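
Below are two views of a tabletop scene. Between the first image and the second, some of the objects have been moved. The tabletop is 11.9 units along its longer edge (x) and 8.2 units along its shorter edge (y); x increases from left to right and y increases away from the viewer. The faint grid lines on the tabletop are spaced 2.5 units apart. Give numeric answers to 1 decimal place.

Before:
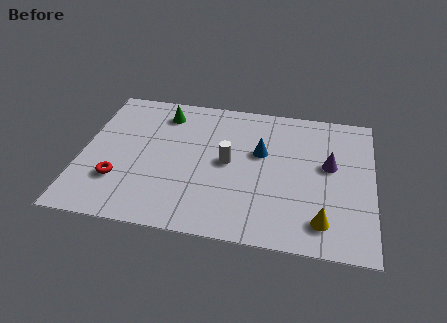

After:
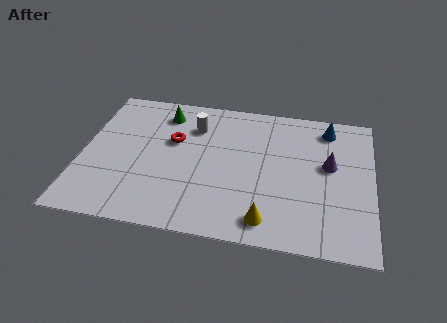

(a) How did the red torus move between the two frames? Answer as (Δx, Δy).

(2.1, 2.7)

The red torus was at about (1.6, 2.4) and moved to about (3.7, 5.1).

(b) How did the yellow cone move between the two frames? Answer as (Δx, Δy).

(-2.2, -0.3)

From the two frames, the yellow cone sits at roughly (9.9, 1.5) before and (7.7, 1.2) after.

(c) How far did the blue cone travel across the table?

3.3

The blue cone was near (7.3, 5.0) before and (10.0, 6.9) after, so it travelled √(2.7² + 1.9²) ≈ 3.3 units.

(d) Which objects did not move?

the green cone and the purple cone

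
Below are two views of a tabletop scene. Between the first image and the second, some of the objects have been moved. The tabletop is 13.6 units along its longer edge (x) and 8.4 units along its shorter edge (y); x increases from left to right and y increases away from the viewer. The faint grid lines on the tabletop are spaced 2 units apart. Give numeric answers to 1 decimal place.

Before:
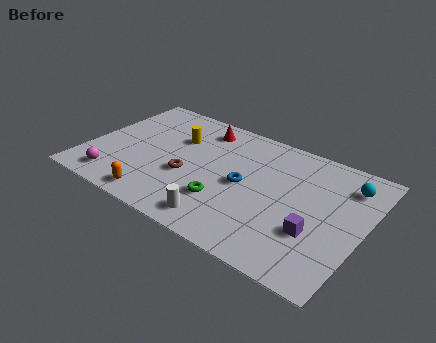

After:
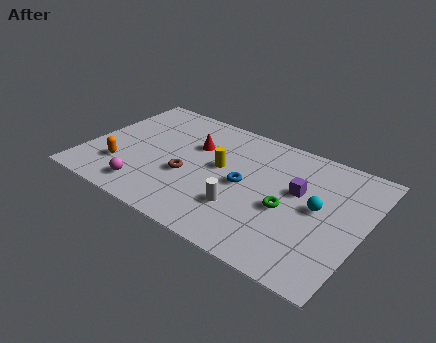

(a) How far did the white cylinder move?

1.5

From (7.2, 1.2) to (8.0, 2.5), the white cylinder covered √(0.8² + 1.3²) ≈ 1.5 units.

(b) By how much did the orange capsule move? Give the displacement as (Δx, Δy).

(-2.1, 1.3)

The orange capsule started near (4.0, 1.0) and ended near (1.9, 2.3).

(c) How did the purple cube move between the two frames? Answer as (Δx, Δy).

(-1.2, 2.2)

The purple cube was at about (11.5, 2.8) and moved to about (10.3, 5.0).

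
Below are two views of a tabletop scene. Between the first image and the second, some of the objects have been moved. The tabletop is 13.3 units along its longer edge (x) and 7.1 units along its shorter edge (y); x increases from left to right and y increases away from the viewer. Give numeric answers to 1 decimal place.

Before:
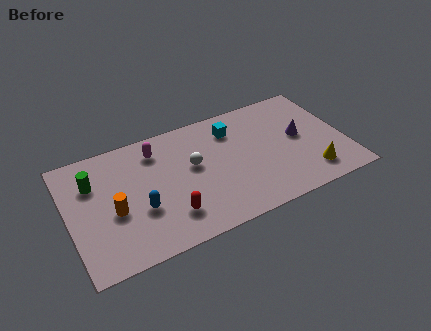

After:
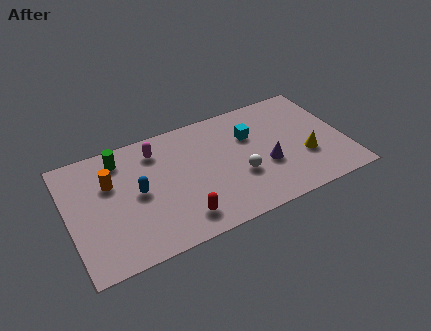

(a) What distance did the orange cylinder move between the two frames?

1.7

The orange cylinder was near (2.1, 3.0) before and (2.1, 4.7) after, so it travelled √(0.0² + 1.7²) ≈ 1.7 units.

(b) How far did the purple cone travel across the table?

2.1

From (11.2, 3.8) to (9.4, 2.7), the purple cone covered √(1.8² + 1.1²) ≈ 2.1 units.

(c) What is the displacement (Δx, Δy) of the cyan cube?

(0.8, -0.7)

The cyan cube was at about (8.1, 5.5) and moved to about (8.9, 4.8).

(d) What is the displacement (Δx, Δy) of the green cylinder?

(1.4, 0.9)

From the two frames, the green cylinder sits at roughly (1.3, 5.0) before and (2.7, 5.9) after.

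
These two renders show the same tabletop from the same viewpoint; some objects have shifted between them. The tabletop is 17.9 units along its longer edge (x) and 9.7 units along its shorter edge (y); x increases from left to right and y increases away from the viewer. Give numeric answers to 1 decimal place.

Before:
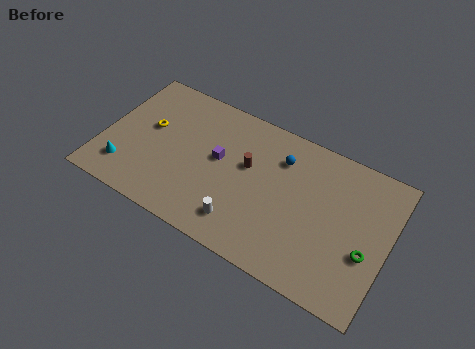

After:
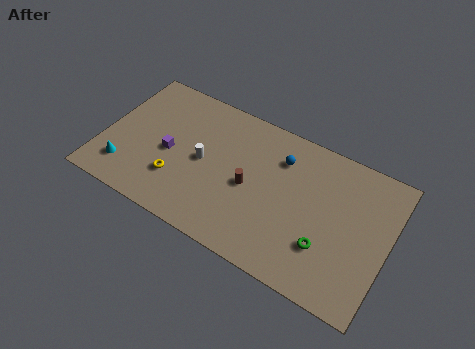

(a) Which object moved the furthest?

the white cylinder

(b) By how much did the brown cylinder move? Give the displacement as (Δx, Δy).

(0.3, -1.3)

The brown cylinder was at about (9.0, 5.8) and moved to about (9.3, 4.5).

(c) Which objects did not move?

the blue sphere and the cyan cone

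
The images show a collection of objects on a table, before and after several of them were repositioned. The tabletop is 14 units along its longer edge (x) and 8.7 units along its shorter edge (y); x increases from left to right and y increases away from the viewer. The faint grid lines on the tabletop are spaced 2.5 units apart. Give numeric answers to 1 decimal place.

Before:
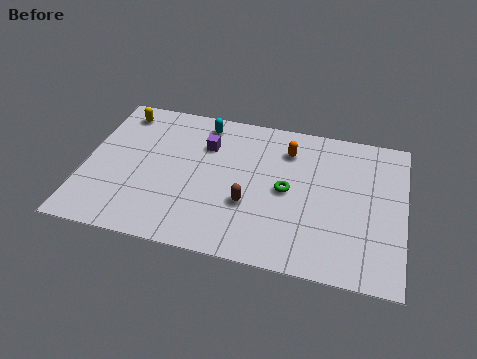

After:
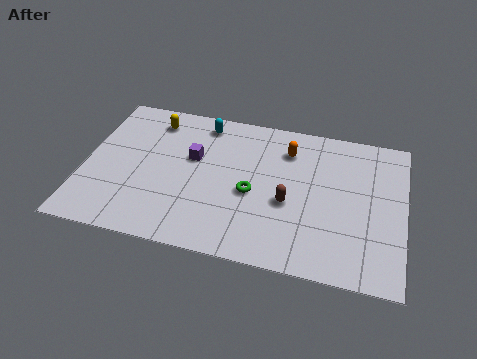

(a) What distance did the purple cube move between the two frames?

1.0

From (5.2, 6.2) to (4.7, 5.3), the purple cube covered √(0.5² + 0.9²) ≈ 1.0 units.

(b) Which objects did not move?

the cyan capsule and the orange capsule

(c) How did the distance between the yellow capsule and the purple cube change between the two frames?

-1.4

Before: roughly 4.1 units apart; after: 2.7. That's 1.4 units closer together.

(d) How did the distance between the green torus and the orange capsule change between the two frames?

+0.8

They were about 2.4 units apart before and 3.2 after — 0.8 units further apart.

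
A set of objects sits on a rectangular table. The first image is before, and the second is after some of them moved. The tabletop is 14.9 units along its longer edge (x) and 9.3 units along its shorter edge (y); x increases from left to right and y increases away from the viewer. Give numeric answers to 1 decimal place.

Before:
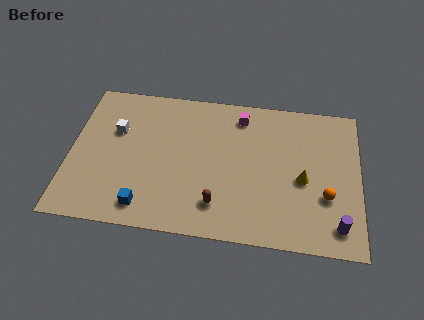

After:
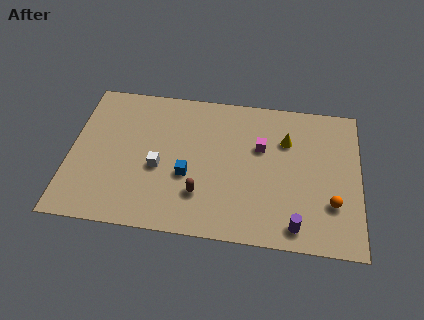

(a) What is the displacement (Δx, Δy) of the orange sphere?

(0.3, -0.4)

The orange sphere started near (13.2, 3.2) and ended near (13.5, 2.8).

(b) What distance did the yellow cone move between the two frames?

2.6

The yellow cone moved from about (12.0, 4.1) to (11.1, 6.5), a distance of √(0.9² + 2.4²) ≈ 2.6.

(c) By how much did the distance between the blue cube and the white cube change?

-3.4

Before: roughly 4.9 units apart; after: 1.5. That's 3.4 units closer together.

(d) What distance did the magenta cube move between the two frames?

2.2

The magenta cube was near (8.7, 7.8) before and (9.8, 5.9) after, so it travelled √(1.1² + 1.9²) ≈ 2.2 units.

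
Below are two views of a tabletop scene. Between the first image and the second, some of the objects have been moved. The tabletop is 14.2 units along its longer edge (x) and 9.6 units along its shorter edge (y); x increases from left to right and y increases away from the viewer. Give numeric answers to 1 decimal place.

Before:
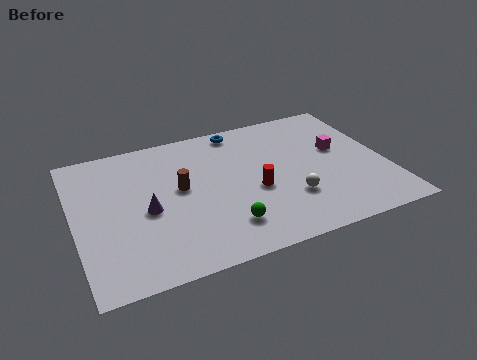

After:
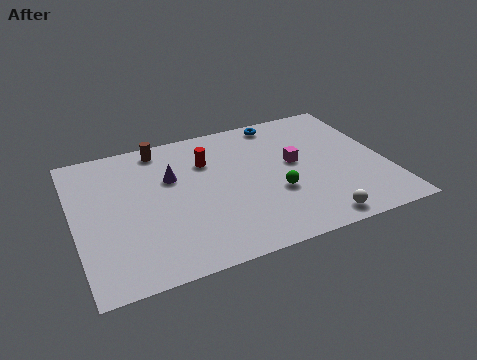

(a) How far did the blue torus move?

1.9

From (7.9, 8.6) to (9.8, 8.6), the blue torus covered √(1.9² + 0.0²) ≈ 1.9 units.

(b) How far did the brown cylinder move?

3.3

From (4.8, 5.3) to (4.2, 8.5), the brown cylinder covered √(0.6² + 3.2²) ≈ 3.3 units.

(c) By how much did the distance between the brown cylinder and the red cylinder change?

-0.9

They were about 3.5 units apart before and 2.6 after — 0.9 units closer together.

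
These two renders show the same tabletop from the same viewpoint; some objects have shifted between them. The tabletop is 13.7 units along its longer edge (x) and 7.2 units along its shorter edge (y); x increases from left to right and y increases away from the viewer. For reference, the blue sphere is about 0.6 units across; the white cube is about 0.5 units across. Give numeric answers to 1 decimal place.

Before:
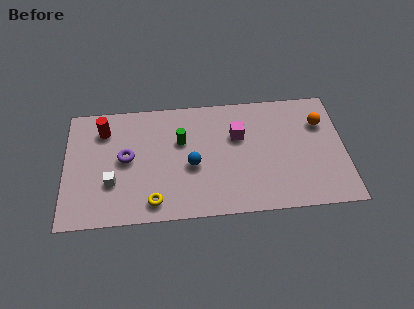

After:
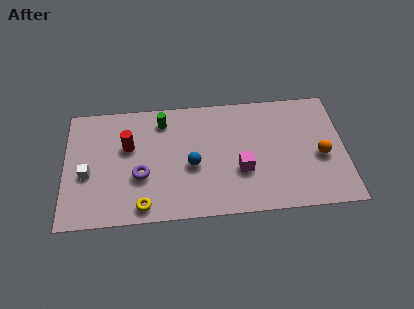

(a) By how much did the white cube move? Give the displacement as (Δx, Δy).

(-1.2, 0.6)

The white cube was at about (2.3, 2.4) and moved to about (1.1, 3.0).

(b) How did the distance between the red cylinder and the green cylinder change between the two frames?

-1.7

They were about 3.9 units apart before and 2.2 after — 1.7 units closer together.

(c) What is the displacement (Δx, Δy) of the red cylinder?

(1.2, -1.1)

The red cylinder was at about (1.9, 5.6) and moved to about (3.1, 4.5).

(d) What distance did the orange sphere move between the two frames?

2.0

The orange sphere was near (12.6, 5.1) before and (12.5, 3.1) after, so it travelled √(0.1² + 2.0²) ≈ 2.0 units.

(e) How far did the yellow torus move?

0.5

From (4.3, 1.1) to (3.8, 0.9), the yellow torus covered √(0.5² + 0.2²) ≈ 0.5 units.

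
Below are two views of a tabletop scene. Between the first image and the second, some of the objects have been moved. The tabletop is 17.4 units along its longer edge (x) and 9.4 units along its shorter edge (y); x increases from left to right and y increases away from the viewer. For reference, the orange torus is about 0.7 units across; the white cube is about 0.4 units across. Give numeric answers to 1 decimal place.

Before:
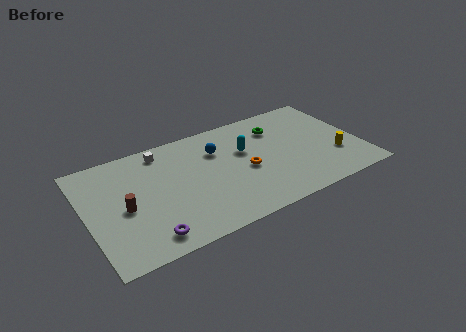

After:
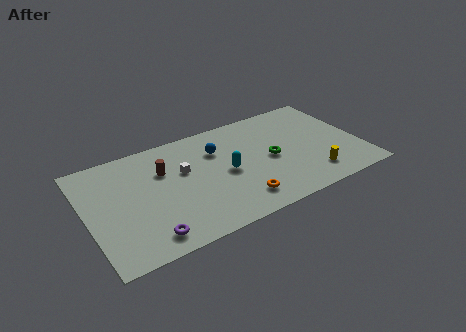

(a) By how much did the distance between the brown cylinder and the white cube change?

-3.4

The distance was about 4.7 in the first image and 1.3 in the second, so they moved 3.4 units closer together.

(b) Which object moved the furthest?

the brown cylinder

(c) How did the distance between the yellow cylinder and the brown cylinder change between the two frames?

-3.4

The distance was about 13.5 in the first image and 10.1 in the second, so they moved 3.4 units closer together.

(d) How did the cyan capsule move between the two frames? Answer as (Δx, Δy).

(-1.4, -1.4)

The cyan capsule started near (10.2, 5.9) and ended near (8.8, 4.5).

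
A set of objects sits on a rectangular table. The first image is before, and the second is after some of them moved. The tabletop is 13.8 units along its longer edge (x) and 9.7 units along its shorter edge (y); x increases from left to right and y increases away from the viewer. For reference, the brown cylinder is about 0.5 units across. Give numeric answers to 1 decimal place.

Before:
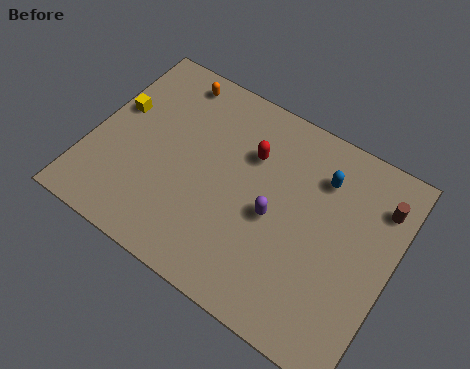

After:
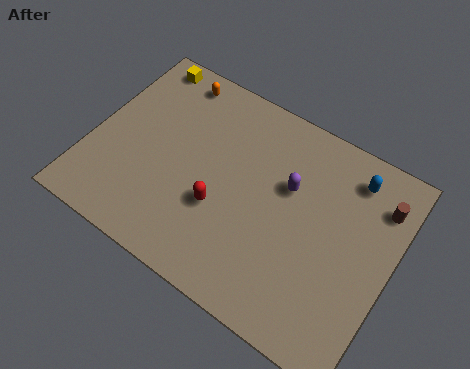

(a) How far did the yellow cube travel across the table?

3.0

The yellow cube moved from about (0.9, 5.8) to (1.5, 8.7), a distance of √(0.6² + 2.9²) ≈ 3.0.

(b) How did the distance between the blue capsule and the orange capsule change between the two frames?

+1.2

They were about 7.3 units apart before and 8.5 after — 1.2 units further apart.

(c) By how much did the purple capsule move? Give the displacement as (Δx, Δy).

(0.4, 1.7)

The purple capsule was at about (8.5, 4.4) and moved to about (8.9, 6.1).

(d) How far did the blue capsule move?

1.5

From (10.2, 7.3) to (11.5, 8.0), the blue capsule covered √(1.3² + 0.7²) ≈ 1.5 units.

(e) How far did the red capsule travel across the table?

3.3

The red capsule was near (7.0, 6.7) before and (6.2, 3.5) after, so it travelled √(0.8² + 3.2²) ≈ 3.3 units.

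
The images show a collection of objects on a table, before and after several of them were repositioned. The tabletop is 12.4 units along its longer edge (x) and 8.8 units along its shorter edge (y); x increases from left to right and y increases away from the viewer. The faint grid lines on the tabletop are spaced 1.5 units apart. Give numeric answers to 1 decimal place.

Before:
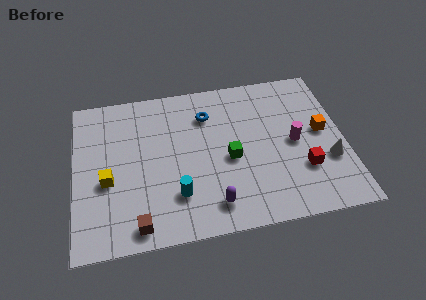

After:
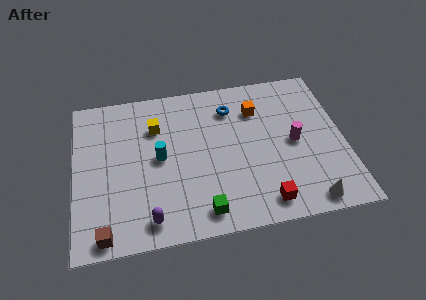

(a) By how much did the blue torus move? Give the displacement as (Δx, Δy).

(1.1, 0.2)

From the two frames, the blue torus sits at roughly (6.2, 6.6) before and (7.3, 6.8) after.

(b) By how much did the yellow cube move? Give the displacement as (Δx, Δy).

(2.3, 2.7)

The yellow cube was at about (1.5, 3.6) and moved to about (3.8, 6.3).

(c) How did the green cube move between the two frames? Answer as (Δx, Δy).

(-1.4, -2.7)

The green cube started near (7.1, 3.9) and ended near (5.7, 1.2).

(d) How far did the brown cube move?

1.5

The brown cube was near (2.8, 1.0) before and (1.3, 0.8) after, so it travelled √(1.5² + 0.2²) ≈ 1.5 units.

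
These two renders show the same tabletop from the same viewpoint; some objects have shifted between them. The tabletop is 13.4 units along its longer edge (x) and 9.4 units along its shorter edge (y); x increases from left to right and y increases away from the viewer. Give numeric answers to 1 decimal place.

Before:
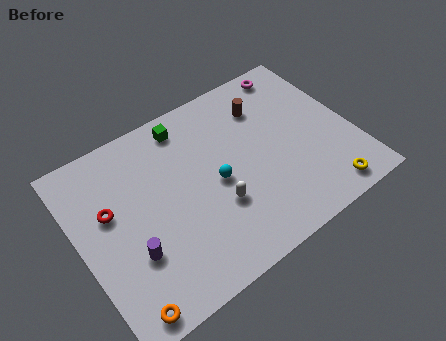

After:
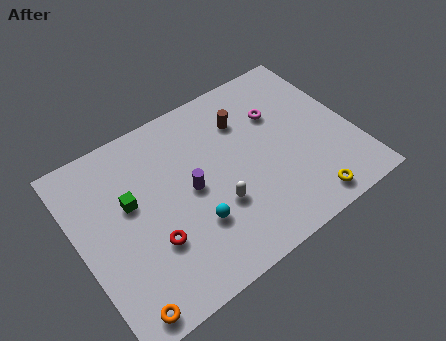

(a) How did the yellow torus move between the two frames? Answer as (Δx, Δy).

(-1.0, 0.0)

From the two frames, the yellow torus sits at roughly (11.4, 1.1) before and (10.4, 1.1) after.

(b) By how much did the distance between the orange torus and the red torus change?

-1.9

They were about 4.8 units apart before and 2.9 after — 1.9 units closer together.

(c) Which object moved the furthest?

the green cube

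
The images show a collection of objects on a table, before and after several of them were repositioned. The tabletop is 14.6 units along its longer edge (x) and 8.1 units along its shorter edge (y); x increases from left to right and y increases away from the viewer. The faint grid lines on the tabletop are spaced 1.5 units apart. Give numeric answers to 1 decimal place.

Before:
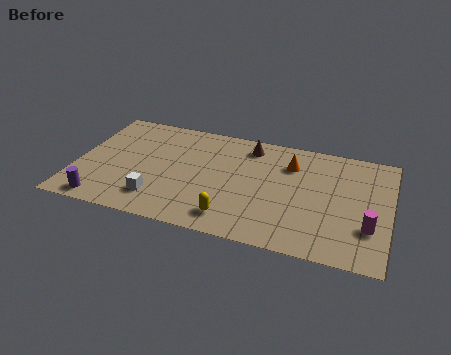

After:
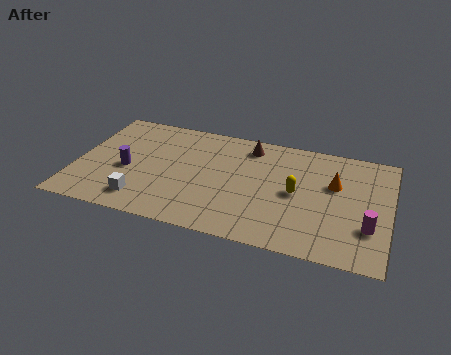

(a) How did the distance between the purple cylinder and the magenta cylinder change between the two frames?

-1.0

They were about 12.3 units apart before and 11.3 after — 1.0 units closer together.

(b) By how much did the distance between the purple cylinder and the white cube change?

-0.5

The distance was about 2.7 in the first image and 2.2 in the second, so they moved 0.5 units closer together.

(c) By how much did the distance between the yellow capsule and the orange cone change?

-3.2

The distance was about 5.2 in the first image and 2.0 in the second, so they moved 3.2 units closer together.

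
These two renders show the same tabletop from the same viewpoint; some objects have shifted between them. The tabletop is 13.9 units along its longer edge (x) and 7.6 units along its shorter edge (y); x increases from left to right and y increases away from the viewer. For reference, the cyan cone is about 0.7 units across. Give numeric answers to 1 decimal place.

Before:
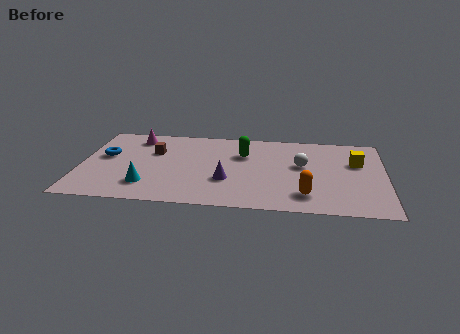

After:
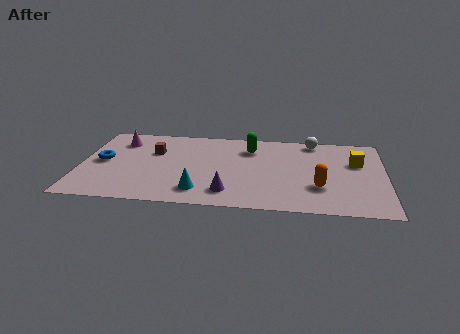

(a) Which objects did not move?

the yellow cube and the brown cube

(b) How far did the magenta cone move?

0.8

The magenta cone was near (2.4, 6.3) before and (1.7, 5.9) after, so it travelled √(0.7² + 0.4²) ≈ 0.8 units.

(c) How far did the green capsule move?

0.7

The green capsule moved from about (7.4, 5.2) to (7.7, 5.8), a distance of √(0.3² + 0.6²) ≈ 0.7.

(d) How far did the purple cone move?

1.1

The purple cone was near (6.7, 2.6) before and (6.8, 1.5) after, so it travelled √(0.1² + 1.1²) ≈ 1.1 units.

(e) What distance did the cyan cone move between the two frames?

2.4

The cyan cone moved from about (3.1, 1.8) to (5.5, 1.5), a distance of √(2.4² + 0.3²) ≈ 2.4.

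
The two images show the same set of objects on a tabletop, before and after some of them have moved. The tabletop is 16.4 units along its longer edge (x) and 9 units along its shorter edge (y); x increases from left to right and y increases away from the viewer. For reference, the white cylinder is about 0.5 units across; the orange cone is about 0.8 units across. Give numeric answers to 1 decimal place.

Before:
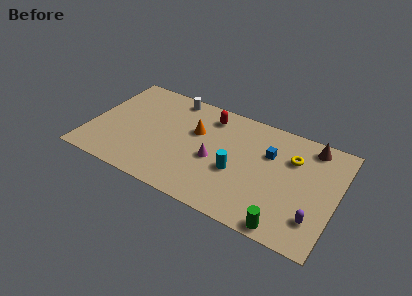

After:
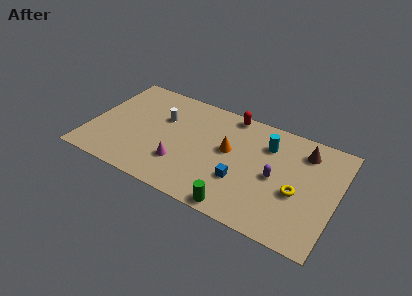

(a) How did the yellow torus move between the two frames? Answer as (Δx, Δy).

(0.6, -2.6)

The yellow torus was at about (13.3, 6.3) and moved to about (13.9, 3.7).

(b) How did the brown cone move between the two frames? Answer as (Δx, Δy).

(-0.4, -0.6)

The brown cone started near (14.4, 7.8) and ended near (14.0, 7.2).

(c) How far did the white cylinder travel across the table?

2.1

From (5.0, 8.0) to (4.6, 5.9), the white cylinder covered √(0.4² + 2.1²) ≈ 2.1 units.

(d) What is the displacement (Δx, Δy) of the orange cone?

(2.3, -0.6)

The orange cone was at about (6.9, 5.7) and moved to about (9.2, 5.1).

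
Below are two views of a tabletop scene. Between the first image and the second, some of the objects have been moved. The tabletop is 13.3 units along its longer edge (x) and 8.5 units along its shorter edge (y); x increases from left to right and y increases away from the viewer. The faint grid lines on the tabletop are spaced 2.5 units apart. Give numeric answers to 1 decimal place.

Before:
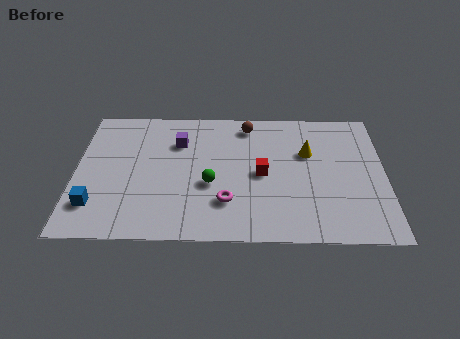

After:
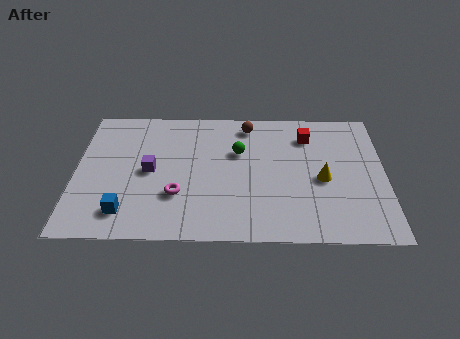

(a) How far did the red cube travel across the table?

3.2

The red cube moved from about (8.0, 4.1) to (10.0, 6.6), a distance of √(2.0² + 2.5²) ≈ 3.2.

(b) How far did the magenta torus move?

2.1

The magenta torus was near (6.5, 2.3) before and (4.4, 2.7) after, so it travelled √(2.1² + 0.4²) ≈ 2.1 units.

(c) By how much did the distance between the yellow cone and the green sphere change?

-0.7

Before: roughly 4.7 units apart; after: 4.0. That's 0.7 units closer together.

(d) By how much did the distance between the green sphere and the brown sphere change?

-2.4

Before: roughly 4.2 units apart; after: 1.8. That's 2.4 units closer together.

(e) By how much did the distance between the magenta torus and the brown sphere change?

+0.4

They were about 5.1 units apart before and 5.5 after — 0.4 units further apart.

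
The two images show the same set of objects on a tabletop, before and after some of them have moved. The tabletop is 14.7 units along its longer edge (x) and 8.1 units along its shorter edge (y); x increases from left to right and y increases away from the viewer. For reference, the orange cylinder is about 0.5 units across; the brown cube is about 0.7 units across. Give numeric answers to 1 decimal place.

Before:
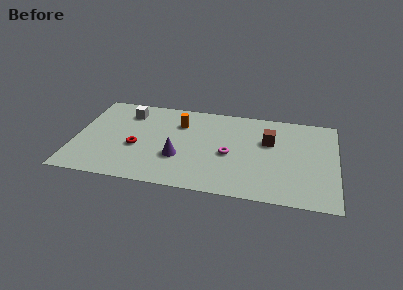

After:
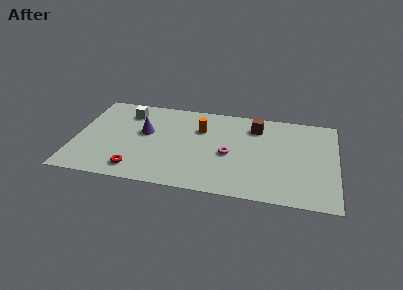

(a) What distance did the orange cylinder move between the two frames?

1.2

The orange cylinder was near (5.8, 5.9) before and (7.0, 5.6) after, so it travelled √(1.2² + 0.3²) ≈ 1.2 units.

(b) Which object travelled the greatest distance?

the purple cone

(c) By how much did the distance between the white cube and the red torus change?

+2.0

The distance was about 3.2 in the first image and 5.2 in the second, so they moved 2.0 units further apart.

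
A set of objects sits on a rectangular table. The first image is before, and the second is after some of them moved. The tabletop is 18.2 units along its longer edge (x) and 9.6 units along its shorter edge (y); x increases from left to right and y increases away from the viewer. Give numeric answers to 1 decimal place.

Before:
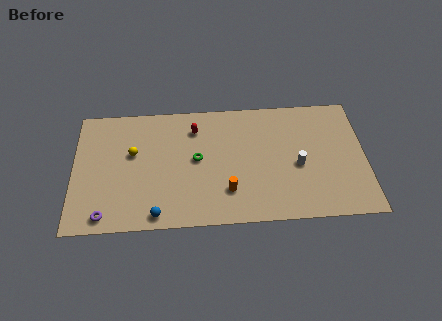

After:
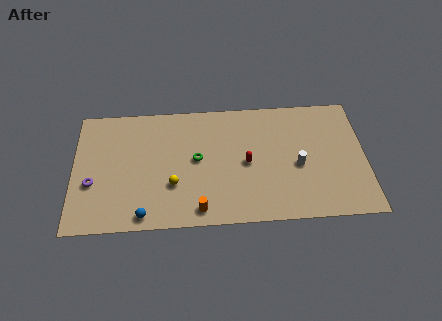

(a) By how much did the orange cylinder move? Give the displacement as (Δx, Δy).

(-1.8, -1.3)

The orange cylinder started near (9.6, 2.5) and ended near (7.8, 1.2).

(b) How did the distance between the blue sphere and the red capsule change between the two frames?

+0.4

Before: roughly 6.9 units apart; after: 7.3. That's 0.4 units further apart.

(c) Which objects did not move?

the white cylinder and the green torus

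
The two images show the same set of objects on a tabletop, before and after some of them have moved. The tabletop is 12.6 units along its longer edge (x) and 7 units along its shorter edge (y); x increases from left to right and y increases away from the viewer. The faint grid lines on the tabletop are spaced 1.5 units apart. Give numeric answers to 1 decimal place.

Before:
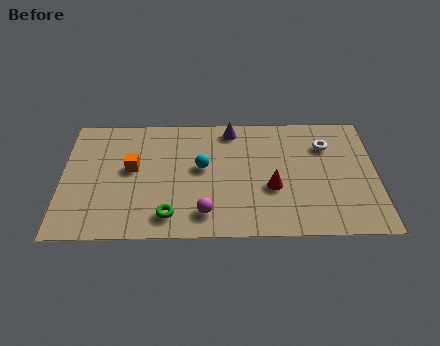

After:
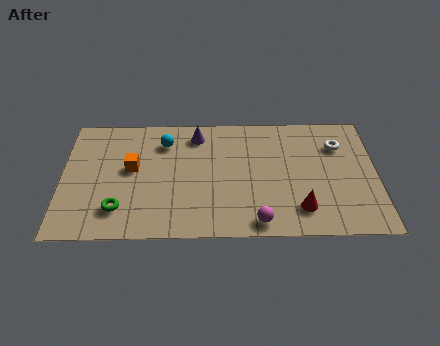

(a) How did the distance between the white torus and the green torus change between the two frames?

+2.1

The distance was about 7.4 in the first image and 9.5 in the second, so they moved 2.1 units further apart.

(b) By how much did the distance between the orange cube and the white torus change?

+0.5

The distance was about 7.9 in the first image and 8.4 in the second, so they moved 0.5 units further apart.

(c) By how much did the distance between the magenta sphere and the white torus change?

-0.8

They were about 6.2 units apart before and 5.4 after — 0.8 units closer together.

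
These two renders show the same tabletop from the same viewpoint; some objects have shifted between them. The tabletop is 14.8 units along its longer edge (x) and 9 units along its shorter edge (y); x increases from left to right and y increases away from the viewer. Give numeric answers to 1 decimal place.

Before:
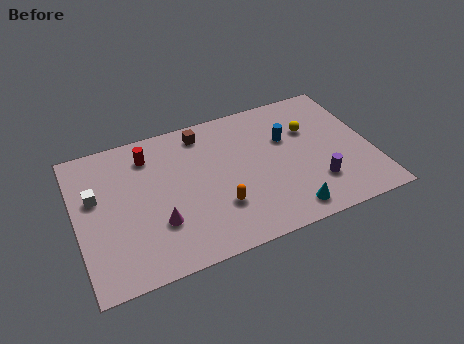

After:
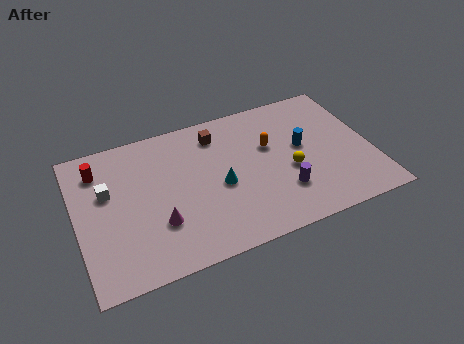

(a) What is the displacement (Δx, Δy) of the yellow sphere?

(-1.3, -2.3)

The yellow sphere started near (11.9, 6.0) and ended near (10.6, 3.7).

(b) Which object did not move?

the magenta cone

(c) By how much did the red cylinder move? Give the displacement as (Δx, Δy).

(-2.5, -0.1)

The red cylinder started near (3.8, 7.2) and ended near (1.3, 7.1).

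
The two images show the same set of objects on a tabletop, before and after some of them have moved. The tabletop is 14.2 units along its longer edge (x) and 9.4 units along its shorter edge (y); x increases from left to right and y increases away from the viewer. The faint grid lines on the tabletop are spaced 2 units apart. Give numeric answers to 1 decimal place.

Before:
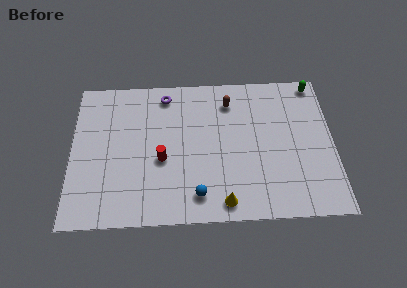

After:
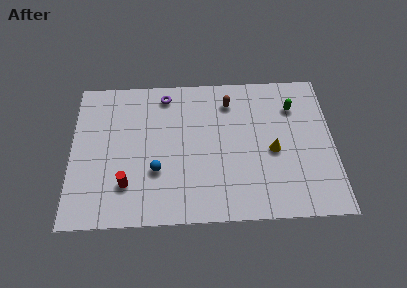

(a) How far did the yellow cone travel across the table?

4.1

From (8.2, 1.1) to (10.9, 4.2), the yellow cone covered √(2.7² + 3.1²) ≈ 4.1 units.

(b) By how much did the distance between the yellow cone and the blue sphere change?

+4.9

Before: roughly 1.5 units apart; after: 6.4. That's 4.9 units further apart.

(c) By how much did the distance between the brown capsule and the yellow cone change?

-2.4

The distance was about 6.4 in the first image and 4.0 in the second, so they moved 2.4 units closer together.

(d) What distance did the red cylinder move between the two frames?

2.4

From (4.9, 3.9) to (3.0, 2.4), the red cylinder covered √(1.9² + 1.5²) ≈ 2.4 units.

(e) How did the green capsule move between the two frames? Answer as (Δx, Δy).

(-1.2, -1.5)

From the two frames, the green capsule sits at roughly (13.3, 8.5) before and (12.1, 7.0) after.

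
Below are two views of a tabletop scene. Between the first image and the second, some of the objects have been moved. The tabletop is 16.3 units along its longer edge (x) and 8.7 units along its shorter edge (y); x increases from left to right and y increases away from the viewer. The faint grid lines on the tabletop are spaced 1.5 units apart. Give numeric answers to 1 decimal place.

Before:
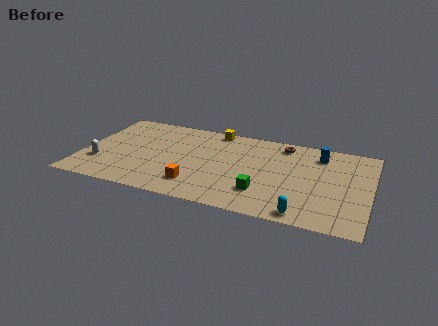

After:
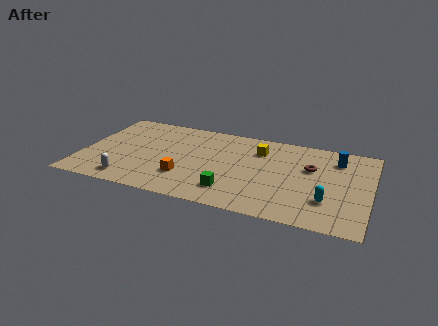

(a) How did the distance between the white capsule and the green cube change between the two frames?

-3.5

Before: roughly 9.3 units apart; after: 5.8. That's 3.5 units closer together.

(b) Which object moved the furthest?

the yellow cube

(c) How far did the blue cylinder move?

1.0

The blue cylinder was near (13.3, 7.0) before and (14.3, 6.8) after, so it travelled √(1.0² + 0.2²) ≈ 1.0 units.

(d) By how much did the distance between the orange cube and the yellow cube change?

-0.4

They were about 6.0 units apart before and 5.6 after — 0.4 units closer together.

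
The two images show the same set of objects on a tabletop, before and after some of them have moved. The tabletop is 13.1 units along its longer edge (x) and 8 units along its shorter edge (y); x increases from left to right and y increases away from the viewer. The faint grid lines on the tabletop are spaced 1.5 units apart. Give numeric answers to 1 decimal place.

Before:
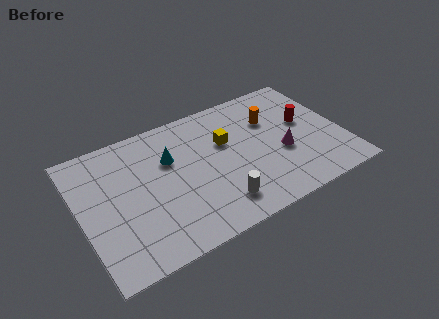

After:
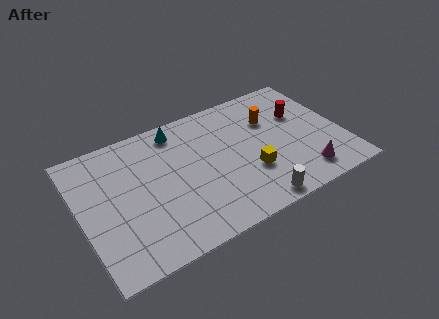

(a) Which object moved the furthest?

the yellow cube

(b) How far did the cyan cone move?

1.7

The cyan cone was near (4.6, 5.3) before and (5.2, 6.9) after, so it travelled √(0.6² + 1.6²) ≈ 1.7 units.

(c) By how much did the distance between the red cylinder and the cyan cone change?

-0.5

Before: roughly 6.8 units apart; after: 6.3. That's 0.5 units closer together.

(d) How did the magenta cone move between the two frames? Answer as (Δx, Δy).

(0.8, -1.8)

From the two frames, the magenta cone sits at roughly (10.0, 3.2) before and (10.8, 1.4) after.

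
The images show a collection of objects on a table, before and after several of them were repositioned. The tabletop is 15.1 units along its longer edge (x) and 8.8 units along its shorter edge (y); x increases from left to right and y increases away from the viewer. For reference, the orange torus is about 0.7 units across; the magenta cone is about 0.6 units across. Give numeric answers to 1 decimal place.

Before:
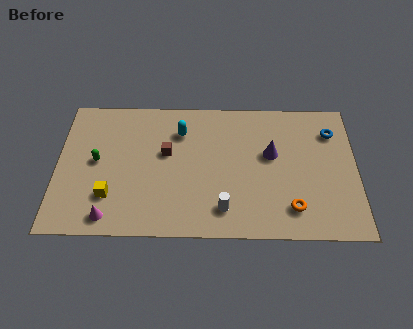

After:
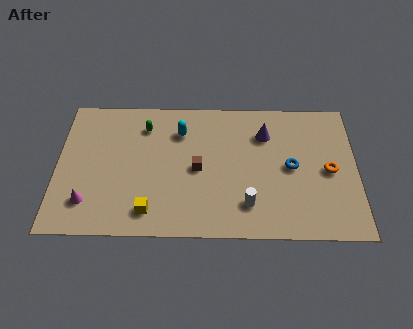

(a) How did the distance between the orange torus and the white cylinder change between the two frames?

+1.3

Before: roughly 3.4 units apart; after: 4.7. That's 1.3 units further apart.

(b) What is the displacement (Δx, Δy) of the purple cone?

(-0.3, 1.3)

From the two frames, the purple cone sits at roughly (10.8, 5.2) before and (10.5, 6.5) after.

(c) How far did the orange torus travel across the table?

3.1

From (11.8, 1.8) to (13.7, 4.2), the orange torus covered √(1.9² + 2.4²) ≈ 3.1 units.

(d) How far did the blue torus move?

3.1

From (13.9, 6.7) to (11.8, 4.4), the blue torus covered √(2.1² + 2.3²) ≈ 3.1 units.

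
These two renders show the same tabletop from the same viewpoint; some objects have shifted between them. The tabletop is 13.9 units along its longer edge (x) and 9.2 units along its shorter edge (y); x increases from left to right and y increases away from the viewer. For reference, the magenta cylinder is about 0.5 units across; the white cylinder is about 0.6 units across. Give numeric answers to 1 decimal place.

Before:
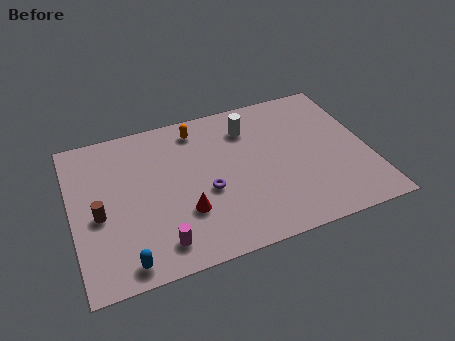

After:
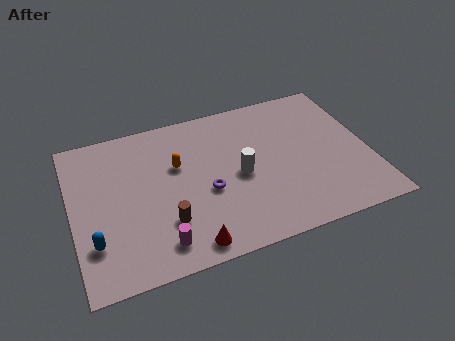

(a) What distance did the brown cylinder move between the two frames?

3.3

The brown cylinder moved from about (1.2, 4.0) to (4.2, 2.6), a distance of √(3.0² + 1.4²) ≈ 3.3.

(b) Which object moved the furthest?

the brown cylinder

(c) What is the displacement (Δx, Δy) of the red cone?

(0.0, -1.9)

From the two frames, the red cone sits at roughly (5.1, 2.9) before and (5.1, 1.0) after.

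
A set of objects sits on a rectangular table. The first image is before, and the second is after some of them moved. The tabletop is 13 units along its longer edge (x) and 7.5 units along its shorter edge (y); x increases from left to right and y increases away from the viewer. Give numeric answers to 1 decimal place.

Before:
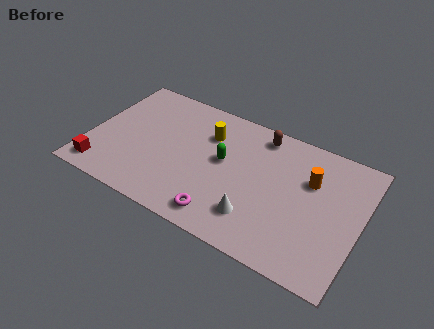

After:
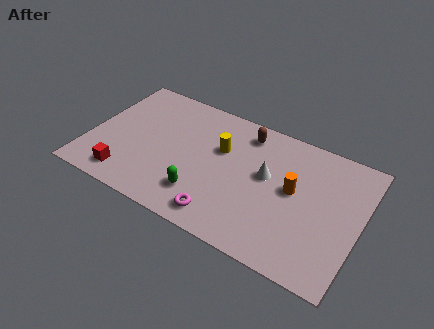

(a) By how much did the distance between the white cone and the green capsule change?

+0.7

The distance was about 3.1 in the first image and 3.8 in the second, so they moved 0.7 units further apart.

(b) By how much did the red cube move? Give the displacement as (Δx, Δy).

(1.2, 0.1)

From the two frames, the red cube sits at roughly (0.9, 1.1) before and (2.1, 1.2) after.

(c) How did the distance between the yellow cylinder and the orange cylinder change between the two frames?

-1.3

They were about 5.0 units apart before and 3.7 after — 1.3 units closer together.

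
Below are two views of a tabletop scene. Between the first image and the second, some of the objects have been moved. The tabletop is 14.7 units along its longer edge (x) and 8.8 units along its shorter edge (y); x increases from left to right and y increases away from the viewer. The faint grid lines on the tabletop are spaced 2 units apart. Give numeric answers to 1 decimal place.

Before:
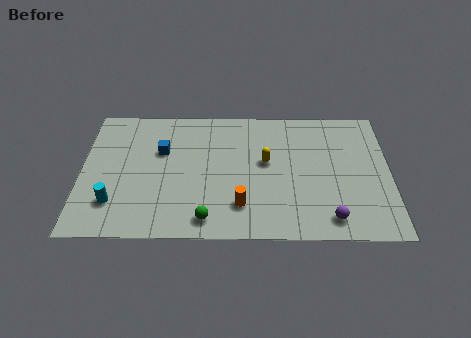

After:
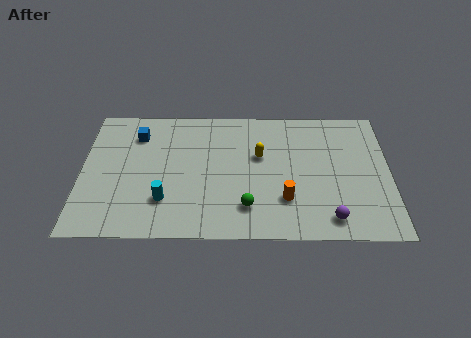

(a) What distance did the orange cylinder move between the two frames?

2.1

From (7.6, 2.1) to (9.7, 2.5), the orange cylinder covered √(2.1² + 0.4²) ≈ 2.1 units.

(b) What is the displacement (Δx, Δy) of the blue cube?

(-1.2, 1.1)

The blue cube started near (3.8, 5.7) and ended near (2.6, 6.8).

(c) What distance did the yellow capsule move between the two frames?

0.5

From (8.8, 5.0) to (8.5, 5.4), the yellow capsule covered √(0.3² + 0.4²) ≈ 0.5 units.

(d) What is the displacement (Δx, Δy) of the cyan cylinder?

(2.4, 0.2)

From the two frames, the cyan cylinder sits at roughly (1.6, 2.2) before and (4.0, 2.4) after.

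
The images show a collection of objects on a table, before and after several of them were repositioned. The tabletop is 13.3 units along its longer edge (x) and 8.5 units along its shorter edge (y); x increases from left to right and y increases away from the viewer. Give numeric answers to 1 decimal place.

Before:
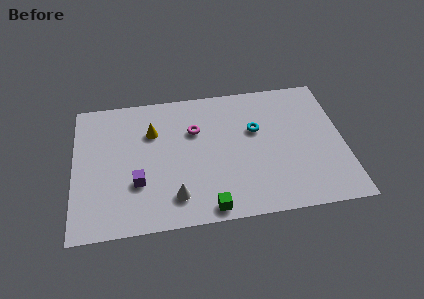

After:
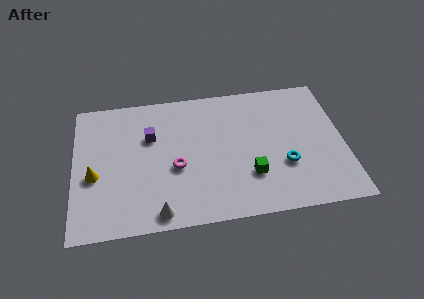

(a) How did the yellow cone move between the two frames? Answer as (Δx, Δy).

(-2.9, -2.4)

The yellow cone started near (3.9, 5.9) and ended near (1.0, 3.5).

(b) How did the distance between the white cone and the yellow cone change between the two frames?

-0.3

The distance was about 4.3 in the first image and 4.0 in the second, so they moved 0.3 units closer together.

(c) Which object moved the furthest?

the yellow cone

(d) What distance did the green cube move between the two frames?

2.7

The green cube moved from about (6.5, 0.8) to (8.6, 2.5), a distance of √(2.1² + 1.7²) ≈ 2.7.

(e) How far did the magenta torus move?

2.4

The magenta torus moved from about (6.0, 5.7) to (5.0, 3.5), a distance of √(1.0² + 2.2²) ≈ 2.4.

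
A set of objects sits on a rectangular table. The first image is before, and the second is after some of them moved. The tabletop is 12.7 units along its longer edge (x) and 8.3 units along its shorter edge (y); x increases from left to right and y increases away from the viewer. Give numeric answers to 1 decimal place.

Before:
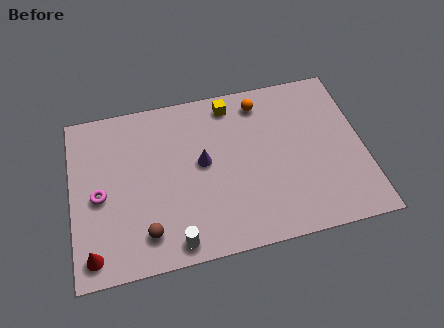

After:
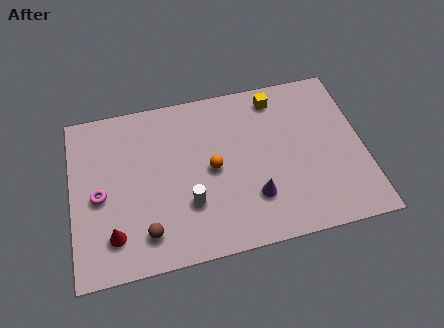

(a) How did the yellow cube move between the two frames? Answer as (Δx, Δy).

(2.0, -0.1)

From the two frames, the yellow cube sits at roughly (7.1, 7.2) before and (9.1, 7.1) after.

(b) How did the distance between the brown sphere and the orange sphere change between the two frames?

-3.7

They were about 7.6 units apart before and 3.9 after — 3.7 units closer together.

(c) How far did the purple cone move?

3.0

The purple cone moved from about (5.7, 4.5) to (7.8, 2.3), a distance of √(2.1² + 2.2²) ≈ 3.0.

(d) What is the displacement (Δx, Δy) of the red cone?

(0.9, 0.7)

The red cone started near (0.8, 1.1) and ended near (1.7, 1.8).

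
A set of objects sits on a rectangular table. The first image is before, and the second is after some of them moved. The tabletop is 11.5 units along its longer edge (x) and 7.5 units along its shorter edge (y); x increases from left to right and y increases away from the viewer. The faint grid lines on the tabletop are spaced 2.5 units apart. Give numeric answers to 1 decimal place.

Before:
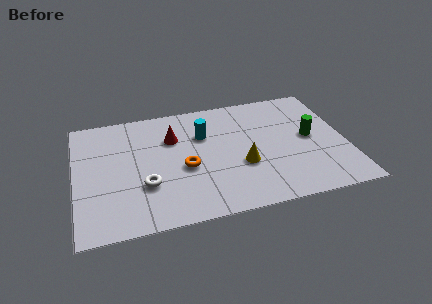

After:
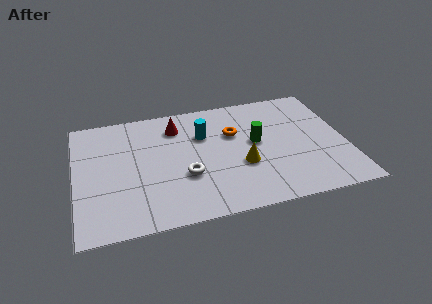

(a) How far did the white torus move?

1.7

From (2.9, 2.5) to (4.6, 2.7), the white torus covered √(1.7² + 0.2²) ≈ 1.7 units.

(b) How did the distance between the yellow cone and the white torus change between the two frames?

-1.7

Before: roughly 4.1 units apart; after: 2.4. That's 1.7 units closer together.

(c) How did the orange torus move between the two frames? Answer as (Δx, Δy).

(2.2, 1.7)

From the two frames, the orange torus sits at roughly (4.6, 3.2) before and (6.8, 4.9) after.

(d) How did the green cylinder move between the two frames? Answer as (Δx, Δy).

(-2.3, 0.2)

The green cylinder was at about (10.0, 3.9) and moved to about (7.7, 4.1).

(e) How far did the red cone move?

0.7

From (4.2, 5.2) to (4.4, 5.9), the red cone covered √(0.2² + 0.7²) ≈ 0.7 units.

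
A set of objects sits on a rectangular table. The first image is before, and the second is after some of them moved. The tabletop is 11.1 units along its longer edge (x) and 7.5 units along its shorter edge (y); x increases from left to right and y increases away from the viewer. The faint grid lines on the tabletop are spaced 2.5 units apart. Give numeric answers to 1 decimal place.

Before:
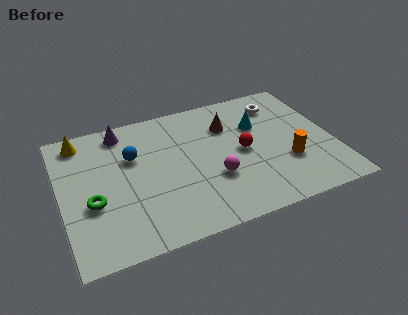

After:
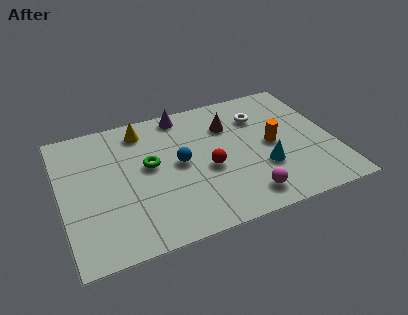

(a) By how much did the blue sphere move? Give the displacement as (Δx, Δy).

(1.8, -1.0)

The blue sphere started near (3.0, 4.9) and ended near (4.8, 3.9).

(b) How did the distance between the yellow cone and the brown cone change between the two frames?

-2.5

Before: roughly 6.1 units apart; after: 3.6. That's 2.5 units closer together.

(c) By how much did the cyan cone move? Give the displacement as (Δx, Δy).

(-0.1, -2.5)

The cyan cone was at about (8.2, 5.0) and moved to about (8.1, 2.5).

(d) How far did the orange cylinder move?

1.3

The orange cylinder was near (9.1, 2.5) before and (8.6, 3.7) after, so it travelled √(0.5² + 1.2²) ≈ 1.3 units.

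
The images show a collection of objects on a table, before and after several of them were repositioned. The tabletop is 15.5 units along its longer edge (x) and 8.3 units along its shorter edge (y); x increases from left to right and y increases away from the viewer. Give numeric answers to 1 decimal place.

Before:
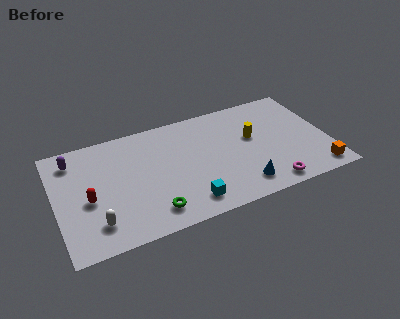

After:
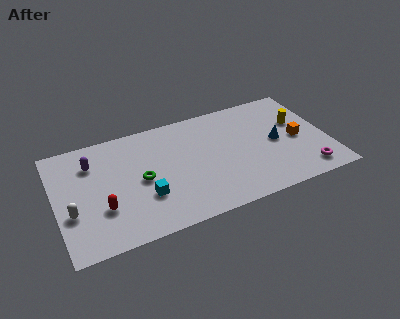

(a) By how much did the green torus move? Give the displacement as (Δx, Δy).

(-0.4, 2.5)

The green torus was at about (5.2, 1.5) and moved to about (4.8, 4.0).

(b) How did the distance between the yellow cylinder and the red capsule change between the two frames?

+2.2

The distance was about 9.6 in the first image and 11.8 in the second, so they moved 2.2 units further apart.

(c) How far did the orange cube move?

2.9

The orange cube was near (14.6, 1.1) before and (13.8, 3.9) after, so it travelled √(0.8² + 2.8²) ≈ 2.9 units.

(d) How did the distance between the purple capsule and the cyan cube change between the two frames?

-3.7

They were about 8.1 units apart before and 4.4 after — 3.7 units closer together.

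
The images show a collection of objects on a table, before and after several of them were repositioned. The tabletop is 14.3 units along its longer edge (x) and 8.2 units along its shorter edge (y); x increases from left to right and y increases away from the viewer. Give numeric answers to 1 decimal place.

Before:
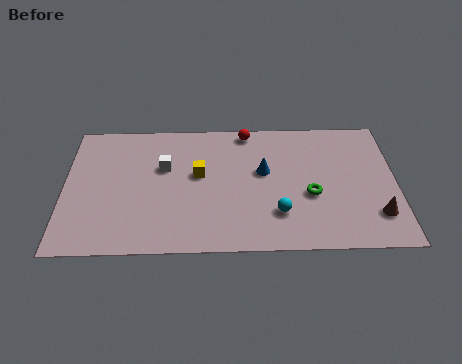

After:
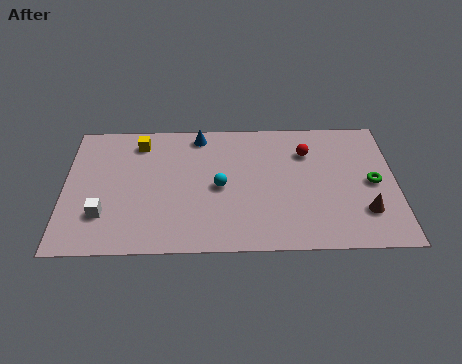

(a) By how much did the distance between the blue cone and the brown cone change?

+3.1

The distance was about 5.6 in the first image and 8.7 in the second, so they moved 3.1 units further apart.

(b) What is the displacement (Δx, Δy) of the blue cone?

(-2.8, 2.4)

From the two frames, the blue cone sits at roughly (8.6, 4.8) before and (5.8, 7.2) after.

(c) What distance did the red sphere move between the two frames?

3.0

The red sphere moved from about (7.9, 7.4) to (10.5, 6.0), a distance of √(2.6² + 1.4²) ≈ 3.0.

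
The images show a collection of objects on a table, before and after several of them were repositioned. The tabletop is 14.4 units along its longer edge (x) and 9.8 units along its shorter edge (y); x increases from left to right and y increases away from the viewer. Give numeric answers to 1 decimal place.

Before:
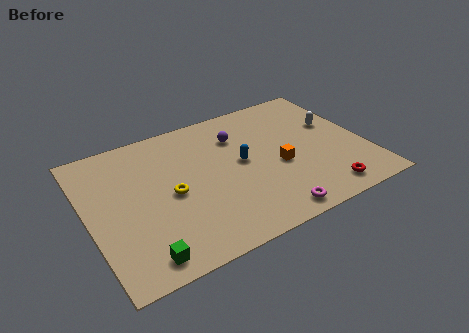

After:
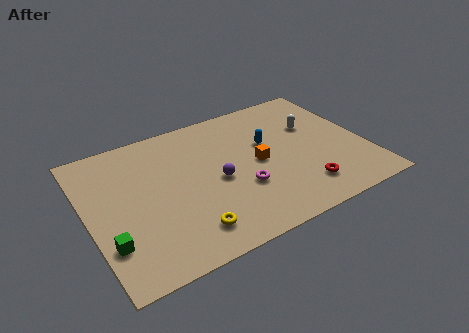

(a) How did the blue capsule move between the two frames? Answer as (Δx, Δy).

(1.5, 0.8)

From the two frames, the blue capsule sits at roughly (8.0, 5.2) before and (9.5, 6.0) after.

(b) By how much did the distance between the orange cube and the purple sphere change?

-1.3

The distance was about 3.5 in the first image and 2.2 in the second, so they moved 1.3 units closer together.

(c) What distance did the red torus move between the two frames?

1.2

From (11.7, 1.3) to (10.7, 2.0), the red torus covered √(1.0² + 0.7²) ≈ 1.2 units.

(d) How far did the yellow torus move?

2.8

From (4.2, 4.6) to (4.7, 1.8), the yellow torus covered √(0.5² + 2.8²) ≈ 2.8 units.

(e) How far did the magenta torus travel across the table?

2.6

The magenta torus was near (8.8, 1.0) before and (7.7, 3.4) after, so it travelled √(1.1² + 2.4²) ≈ 2.6 units.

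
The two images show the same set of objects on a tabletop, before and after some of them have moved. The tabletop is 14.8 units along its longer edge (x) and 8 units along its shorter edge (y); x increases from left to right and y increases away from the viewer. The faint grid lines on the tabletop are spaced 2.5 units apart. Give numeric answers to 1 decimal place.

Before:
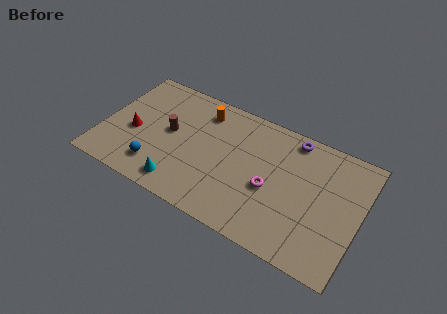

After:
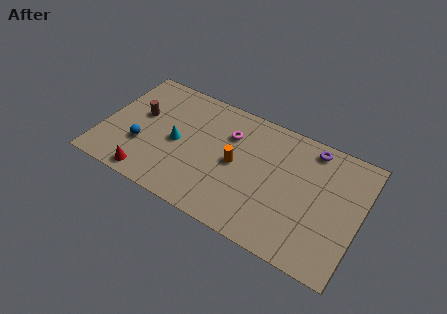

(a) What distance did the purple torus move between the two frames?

1.1

The purple torus moved from about (10.6, 7.1) to (11.7, 7.0), a distance of √(1.1² + 0.1²) ≈ 1.1.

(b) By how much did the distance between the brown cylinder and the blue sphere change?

-0.6

They were about 2.6 units apart before and 2.0 after — 0.6 units closer together.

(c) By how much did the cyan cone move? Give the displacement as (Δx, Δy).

(-0.6, 2.6)

The cyan cone was at about (4.9, 1.2) and moved to about (4.3, 3.8).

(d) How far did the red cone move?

2.8

The red cone moved from about (1.8, 3.4) to (3.1, 0.9), a distance of √(1.3² + 2.5²) ≈ 2.8.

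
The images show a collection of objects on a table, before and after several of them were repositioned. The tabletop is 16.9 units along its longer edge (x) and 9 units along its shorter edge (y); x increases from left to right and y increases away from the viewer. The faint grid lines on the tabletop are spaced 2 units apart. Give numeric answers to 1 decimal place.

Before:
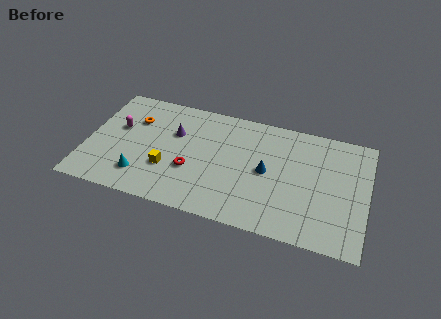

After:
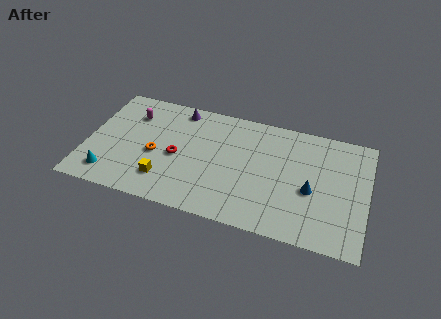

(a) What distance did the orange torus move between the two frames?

2.8

The orange torus was near (2.7, 6.3) before and (4.2, 3.9) after, so it travelled √(1.5² + 2.4²) ≈ 2.8 units.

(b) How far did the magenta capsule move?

1.5

The magenta capsule moved from about (1.8, 5.4) to (2.5, 6.7), a distance of √(0.7² + 1.3²) ≈ 1.5.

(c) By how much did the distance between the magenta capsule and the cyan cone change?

+1.4

Before: roughly 3.8 units apart; after: 5.2. That's 1.4 units further apart.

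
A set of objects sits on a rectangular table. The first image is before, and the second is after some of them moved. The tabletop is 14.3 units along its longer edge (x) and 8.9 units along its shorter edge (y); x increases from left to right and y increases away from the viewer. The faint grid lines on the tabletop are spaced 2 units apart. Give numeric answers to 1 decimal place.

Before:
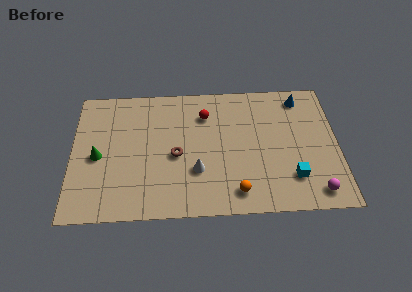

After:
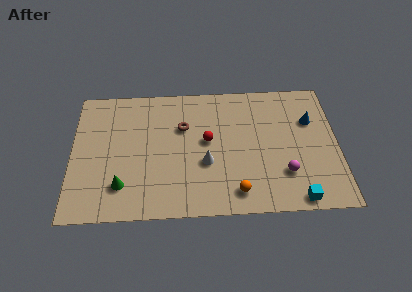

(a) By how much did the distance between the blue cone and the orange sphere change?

-1.0

They were about 7.2 units apart before and 6.2 after — 1.0 units closer together.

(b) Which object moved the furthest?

the green cone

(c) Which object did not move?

the orange sphere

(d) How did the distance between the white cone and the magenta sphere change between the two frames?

-2.2

Before: roughly 6.5 units apart; after: 4.3. That's 2.2 units closer together.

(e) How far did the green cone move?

2.4

The green cone moved from about (1.4, 4.1) to (2.7, 2.1), a distance of √(1.3² + 2.0²) ≈ 2.4.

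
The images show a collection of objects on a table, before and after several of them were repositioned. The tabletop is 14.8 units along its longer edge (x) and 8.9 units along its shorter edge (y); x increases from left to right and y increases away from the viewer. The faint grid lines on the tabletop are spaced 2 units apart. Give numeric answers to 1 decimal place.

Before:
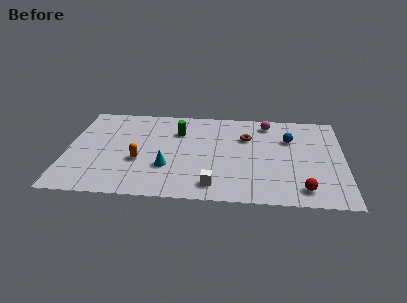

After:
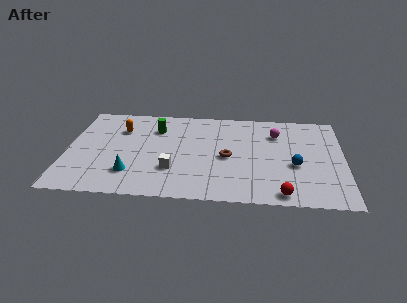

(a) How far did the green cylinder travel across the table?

1.2

From (5.9, 6.4) to (4.7, 6.6), the green cylinder covered √(1.2² + 0.2²) ≈ 1.2 units.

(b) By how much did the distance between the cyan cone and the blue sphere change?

+1.6

They were about 7.2 units apart before and 8.8 after — 1.6 units further apart.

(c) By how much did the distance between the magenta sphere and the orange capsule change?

+0.4

They were about 8.0 units apart before and 8.4 after — 0.4 units further apart.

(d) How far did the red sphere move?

1.2

The red sphere was near (12.6, 1.4) before and (11.5, 0.9) after, so it travelled √(1.1² + 0.5²) ≈ 1.2 units.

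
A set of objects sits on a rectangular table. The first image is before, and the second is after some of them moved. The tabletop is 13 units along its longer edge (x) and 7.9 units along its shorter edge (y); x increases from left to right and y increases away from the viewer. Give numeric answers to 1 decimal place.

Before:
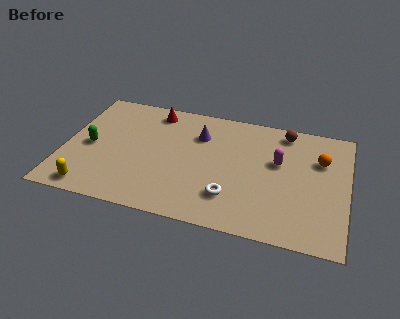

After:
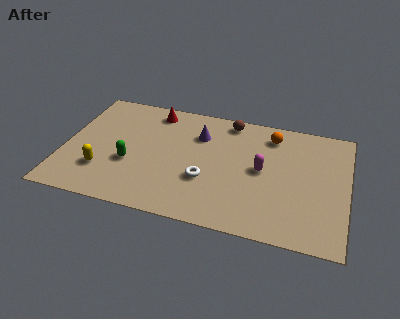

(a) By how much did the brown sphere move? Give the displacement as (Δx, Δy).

(-2.6, 0.1)

The brown sphere started near (10.0, 6.9) and ended near (7.4, 7.0).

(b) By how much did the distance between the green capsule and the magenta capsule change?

-2.6

They were about 8.7 units apart before and 6.1 after — 2.6 units closer together.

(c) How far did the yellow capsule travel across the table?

1.4

From (1.5, 0.9) to (1.9, 2.2), the yellow capsule covered √(0.4² + 1.3²) ≈ 1.4 units.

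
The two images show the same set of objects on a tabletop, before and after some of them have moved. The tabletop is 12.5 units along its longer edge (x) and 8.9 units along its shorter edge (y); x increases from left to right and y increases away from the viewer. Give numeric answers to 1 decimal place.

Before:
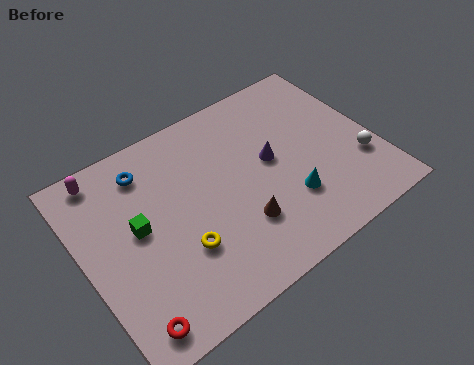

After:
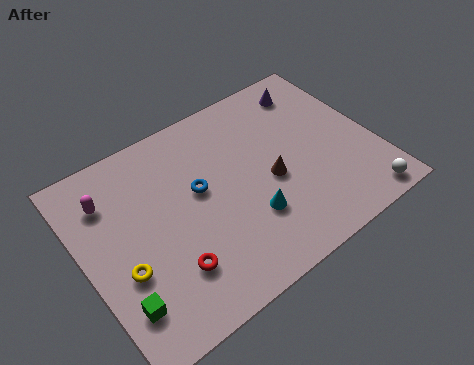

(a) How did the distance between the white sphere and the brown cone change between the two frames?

-0.8

Before: roughly 5.3 units apart; after: 4.5. That's 0.8 units closer together.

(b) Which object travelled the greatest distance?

the purple cone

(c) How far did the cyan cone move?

1.7

From (8.4, 2.6) to (6.7, 2.7), the cyan cone covered √(1.7² + 0.1²) ≈ 1.7 units.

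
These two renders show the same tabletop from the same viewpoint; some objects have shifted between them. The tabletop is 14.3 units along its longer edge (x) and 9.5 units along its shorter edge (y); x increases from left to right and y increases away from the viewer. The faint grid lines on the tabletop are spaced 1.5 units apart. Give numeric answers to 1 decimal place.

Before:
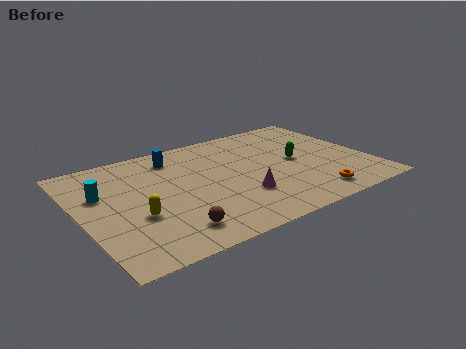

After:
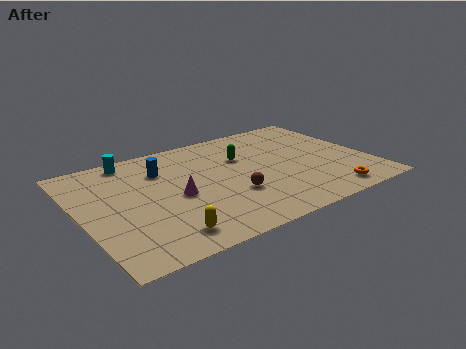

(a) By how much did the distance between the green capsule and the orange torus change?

+2.7

Before: roughly 3.4 units apart; after: 6.1. That's 2.7 units further apart.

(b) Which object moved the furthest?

the brown sphere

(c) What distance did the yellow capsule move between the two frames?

2.2

The yellow capsule moved from about (2.5, 3.5) to (3.5, 1.5), a distance of √(1.0² + 2.0²) ≈ 2.2.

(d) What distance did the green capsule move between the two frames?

2.9

The green capsule was near (10.8, 4.8) before and (8.3, 6.3) after, so it travelled √(2.5² + 1.5²) ≈ 2.9 units.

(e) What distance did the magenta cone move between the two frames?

3.3

The magenta cone was near (7.6, 2.9) before and (4.6, 4.3) after, so it travelled √(3.0² + 1.4²) ≈ 3.3 units.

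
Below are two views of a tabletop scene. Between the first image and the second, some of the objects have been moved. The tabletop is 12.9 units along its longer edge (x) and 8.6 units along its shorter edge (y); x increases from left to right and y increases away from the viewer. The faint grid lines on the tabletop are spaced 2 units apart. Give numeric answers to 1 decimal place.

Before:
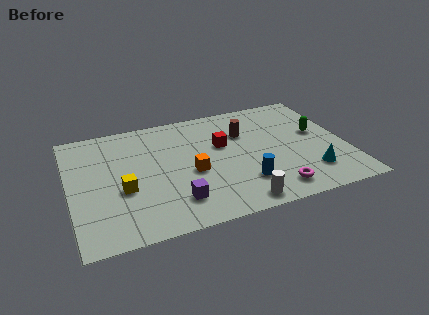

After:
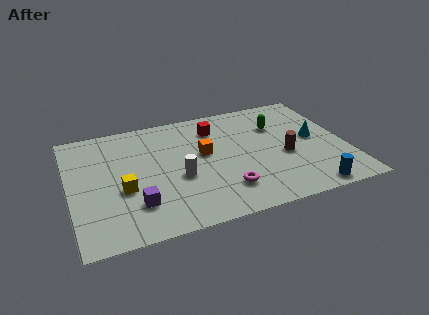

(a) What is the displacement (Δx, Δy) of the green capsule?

(-1.8, 1.1)

The green capsule started near (11.7, 4.9) and ended near (9.9, 6.0).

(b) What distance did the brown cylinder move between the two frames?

2.9

The brown cylinder moved from about (8.3, 5.9) to (10.0, 3.6), a distance of √(1.7² + 2.3²) ≈ 2.9.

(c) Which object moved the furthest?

the white cylinder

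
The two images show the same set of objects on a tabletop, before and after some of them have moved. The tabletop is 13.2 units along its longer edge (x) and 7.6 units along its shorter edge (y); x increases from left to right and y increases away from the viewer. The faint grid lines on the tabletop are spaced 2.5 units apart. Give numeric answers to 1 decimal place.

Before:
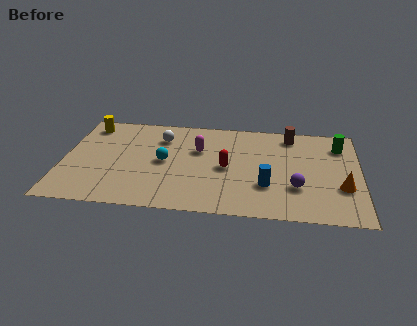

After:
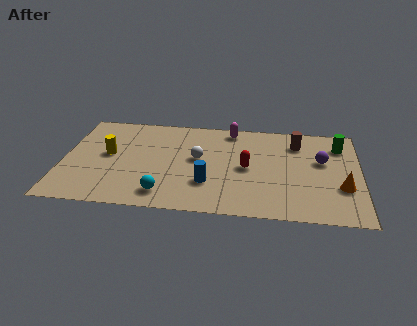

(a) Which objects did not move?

the green cylinder and the orange cone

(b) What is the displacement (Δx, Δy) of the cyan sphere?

(0.1, -2.5)

The cyan sphere was at about (4.5, 3.8) and moved to about (4.6, 1.3).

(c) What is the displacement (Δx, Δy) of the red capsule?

(0.9, 0.1)

From the two frames, the red capsule sits at roughly (7.3, 3.6) before and (8.2, 3.7) after.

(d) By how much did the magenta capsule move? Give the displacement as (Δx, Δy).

(1.4, 1.8)

From the two frames, the magenta capsule sits at roughly (6.0, 4.9) before and (7.4, 6.7) after.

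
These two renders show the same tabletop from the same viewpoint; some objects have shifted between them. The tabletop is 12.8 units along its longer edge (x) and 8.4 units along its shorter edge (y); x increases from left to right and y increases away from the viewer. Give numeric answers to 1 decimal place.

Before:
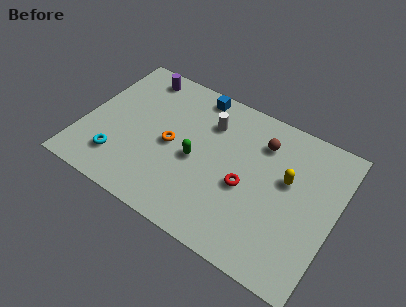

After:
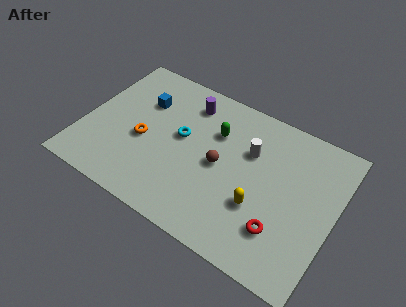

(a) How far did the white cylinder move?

2.3

From (6.1, 6.2) to (8.3, 5.6), the white cylinder covered √(2.2² + 0.6²) ≈ 2.3 units.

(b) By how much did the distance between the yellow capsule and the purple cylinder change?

-2.6

Before: roughly 8.4 units apart; after: 5.8. That's 2.6 units closer together.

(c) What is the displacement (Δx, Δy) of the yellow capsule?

(-1.1, -2.1)

From the two frames, the yellow capsule sits at roughly (10.3, 5.0) before and (9.2, 2.9) after.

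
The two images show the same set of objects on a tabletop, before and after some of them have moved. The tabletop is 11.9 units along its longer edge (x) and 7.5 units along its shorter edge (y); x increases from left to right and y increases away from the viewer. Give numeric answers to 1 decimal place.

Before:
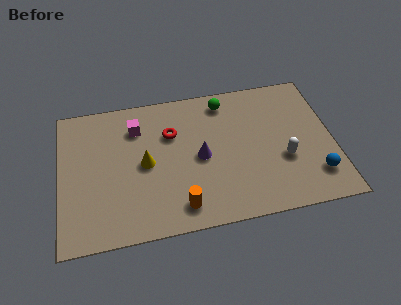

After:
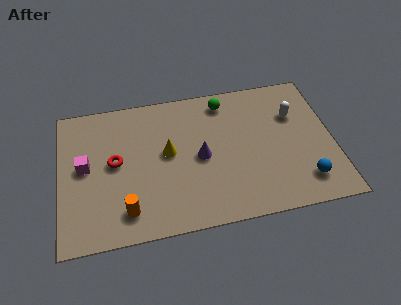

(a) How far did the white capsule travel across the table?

2.4

The white capsule was near (9.7, 2.8) before and (10.3, 5.1) after, so it travelled √(0.6² + 2.3²) ≈ 2.4 units.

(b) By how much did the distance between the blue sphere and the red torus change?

+1.5

The distance was about 7.0 in the first image and 8.5 in the second, so they moved 1.5 units further apart.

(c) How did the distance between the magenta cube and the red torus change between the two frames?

-0.3

Before: roughly 1.6 units apart; after: 1.3. That's 0.3 units closer together.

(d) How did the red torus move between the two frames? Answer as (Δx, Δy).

(-2.5, -1.1)

From the two frames, the red torus sits at roughly (4.9, 5.1) before and (2.4, 4.0) after.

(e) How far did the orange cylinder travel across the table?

2.3

The orange cylinder was near (5.1, 1.2) before and (2.8, 1.4) after, so it travelled √(2.3² + 0.2²) ≈ 2.3 units.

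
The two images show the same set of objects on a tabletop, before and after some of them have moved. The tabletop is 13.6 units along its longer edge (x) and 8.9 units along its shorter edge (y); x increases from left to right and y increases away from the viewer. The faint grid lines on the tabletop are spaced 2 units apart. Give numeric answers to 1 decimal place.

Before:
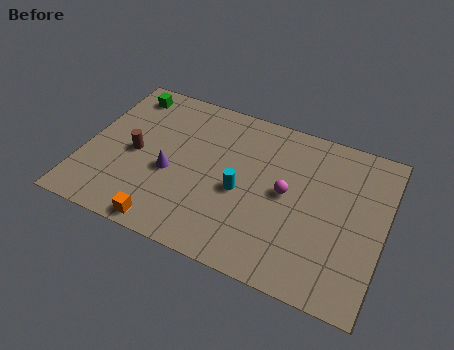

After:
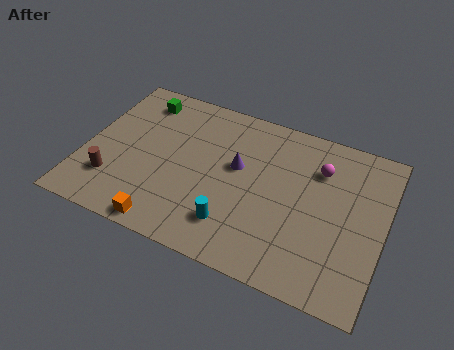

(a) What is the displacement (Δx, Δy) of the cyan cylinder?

(-0.1, -1.9)

The cyan cylinder was at about (7.2, 3.9) and moved to about (7.1, 2.0).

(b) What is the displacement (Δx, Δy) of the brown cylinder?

(-0.8, -1.9)

The brown cylinder started near (2.3, 4.2) and ended near (1.5, 2.3).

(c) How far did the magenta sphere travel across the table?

2.3

From (9.2, 4.6) to (10.5, 6.5), the magenta sphere covered √(1.3² + 1.9²) ≈ 2.3 units.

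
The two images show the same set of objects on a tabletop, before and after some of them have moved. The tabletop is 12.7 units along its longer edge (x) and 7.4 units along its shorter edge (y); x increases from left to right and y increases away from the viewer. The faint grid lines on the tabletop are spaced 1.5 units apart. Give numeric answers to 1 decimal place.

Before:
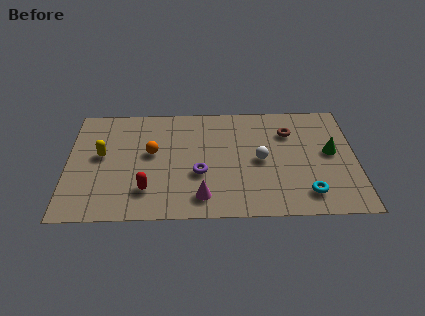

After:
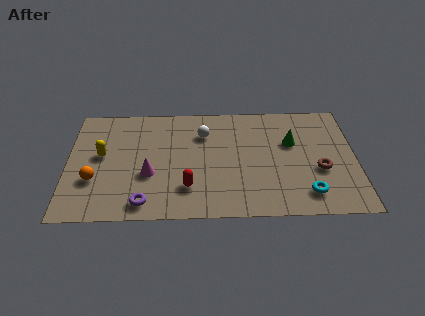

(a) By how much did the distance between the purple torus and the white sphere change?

+2.3

Before: roughly 2.8 units apart; after: 5.1. That's 2.3 units further apart.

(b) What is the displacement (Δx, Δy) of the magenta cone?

(-2.3, 1.5)

The magenta cone started near (5.9, 1.3) and ended near (3.6, 2.8).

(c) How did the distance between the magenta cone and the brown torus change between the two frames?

+1.8

Before: roughly 5.7 units apart; after: 7.5. That's 1.8 units further apart.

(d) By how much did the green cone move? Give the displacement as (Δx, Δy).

(-1.7, 0.7)

The green cone was at about (11.6, 4.0) and moved to about (9.9, 4.7).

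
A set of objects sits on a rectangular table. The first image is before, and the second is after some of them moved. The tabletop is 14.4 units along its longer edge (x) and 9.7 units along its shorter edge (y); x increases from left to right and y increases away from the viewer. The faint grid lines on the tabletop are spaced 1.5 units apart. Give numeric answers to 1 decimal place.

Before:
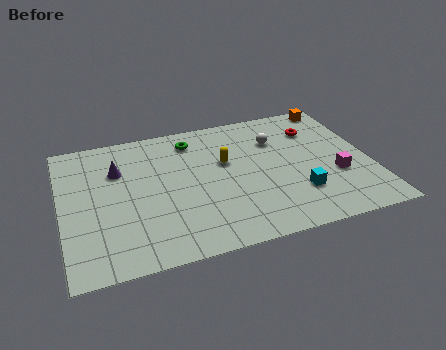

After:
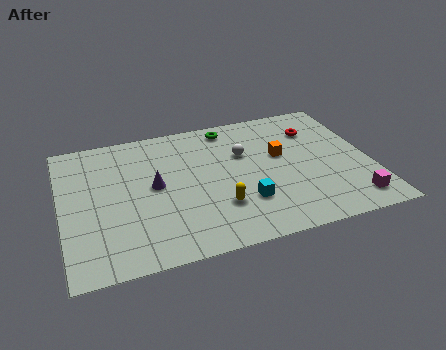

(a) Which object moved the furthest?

the orange cube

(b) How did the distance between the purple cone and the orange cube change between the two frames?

-4.8

Before: roughly 10.8 units apart; after: 6.0. That's 4.8 units closer together.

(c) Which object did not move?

the red torus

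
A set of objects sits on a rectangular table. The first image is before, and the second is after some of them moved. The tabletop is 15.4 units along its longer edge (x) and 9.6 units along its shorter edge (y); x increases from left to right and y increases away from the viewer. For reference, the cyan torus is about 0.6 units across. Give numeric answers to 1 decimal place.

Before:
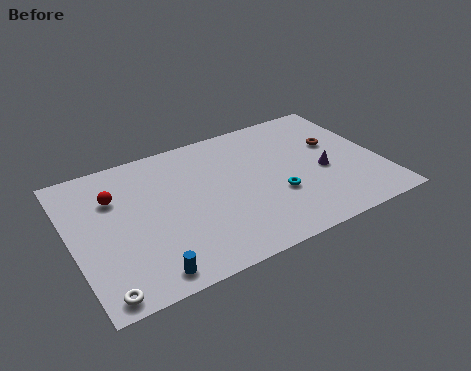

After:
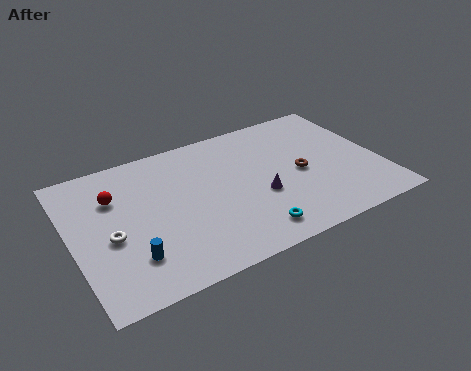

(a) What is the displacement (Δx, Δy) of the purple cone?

(-3.3, -0.4)

From the two frames, the purple cone sits at roughly (12.5, 4.1) before and (9.2, 3.7) after.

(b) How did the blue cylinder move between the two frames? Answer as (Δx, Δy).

(-0.6, 1.3)

The blue cylinder started near (3.2, 1.1) and ended near (2.6, 2.4).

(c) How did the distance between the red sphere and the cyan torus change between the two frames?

-0.4

The distance was about 8.4 in the first image and 8.0 in the second, so they moved 0.4 units closer together.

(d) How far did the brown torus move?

2.4

From (13.4, 5.9) to (11.4, 4.5), the brown torus covered √(2.0² + 1.4²) ≈ 2.4 units.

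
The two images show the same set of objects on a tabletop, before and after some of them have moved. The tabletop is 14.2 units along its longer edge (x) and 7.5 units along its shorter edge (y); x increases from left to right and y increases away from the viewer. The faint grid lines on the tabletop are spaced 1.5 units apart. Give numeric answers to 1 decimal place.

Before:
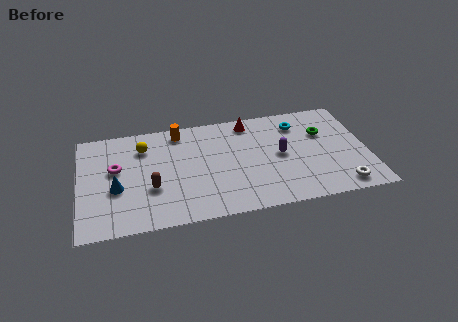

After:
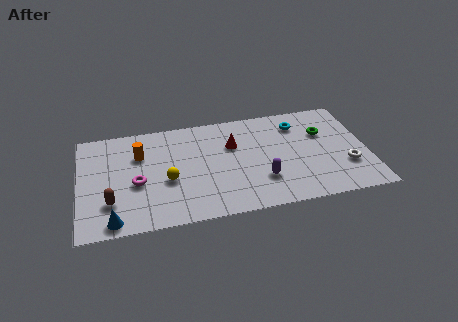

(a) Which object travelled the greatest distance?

the yellow sphere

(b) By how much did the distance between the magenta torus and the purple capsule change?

-1.9

Before: roughly 8.1 units apart; after: 6.2. That's 1.9 units closer together.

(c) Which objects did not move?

the green torus and the cyan torus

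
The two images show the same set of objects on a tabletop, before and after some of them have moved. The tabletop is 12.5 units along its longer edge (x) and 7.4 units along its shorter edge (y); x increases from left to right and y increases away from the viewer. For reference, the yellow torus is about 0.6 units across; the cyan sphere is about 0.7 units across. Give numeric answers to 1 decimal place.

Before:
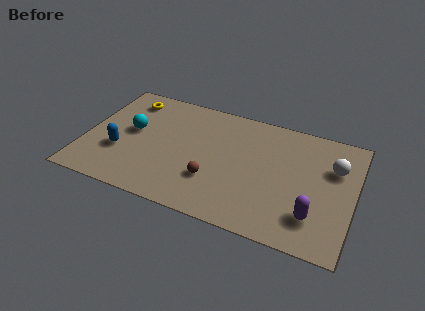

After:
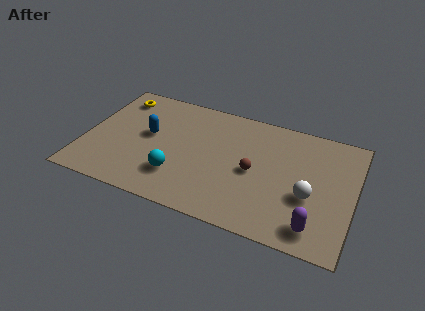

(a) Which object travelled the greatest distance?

the cyan sphere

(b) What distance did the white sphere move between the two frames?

2.3

The white sphere moved from about (11.5, 5.0) to (10.5, 2.9), a distance of √(1.0² + 2.1²) ≈ 2.3.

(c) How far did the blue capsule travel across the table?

1.9

The blue capsule moved from about (1.7, 2.6) to (2.9, 4.1), a distance of √(1.2² + 1.5²) ≈ 1.9.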